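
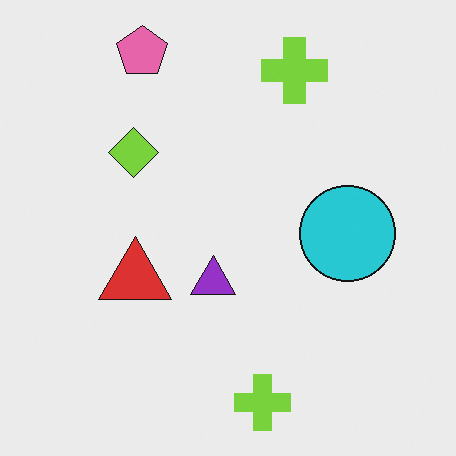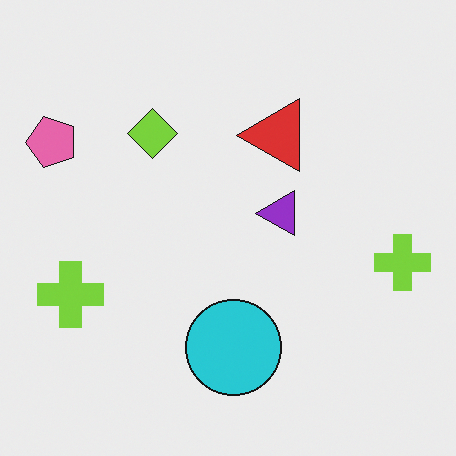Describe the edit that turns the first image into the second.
The image was transposed (reflected across the top-left ↔ bottom-right diagonal).

Shapes have swapped their row and column positions — what was in the top-right is now in the bottom-left — a diagonal reflection.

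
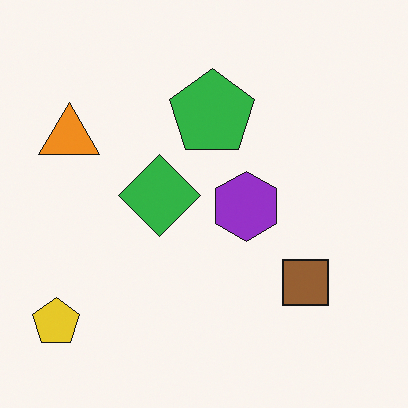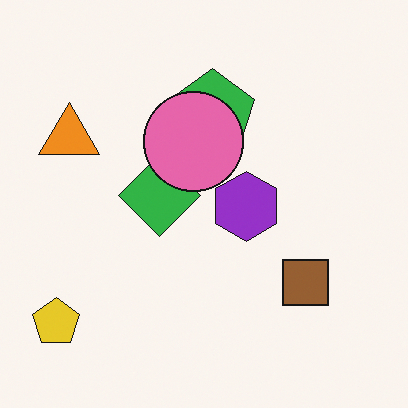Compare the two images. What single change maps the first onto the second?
Overlaid with an additional pink circle.

A pink circle appears in the second image that is absent from the first.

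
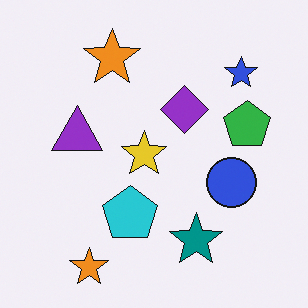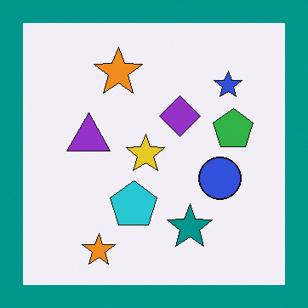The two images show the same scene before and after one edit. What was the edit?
It was framed with a teal border.

A solid teal frame runs around the edge of the second image, with the content slightly shrunk inside it.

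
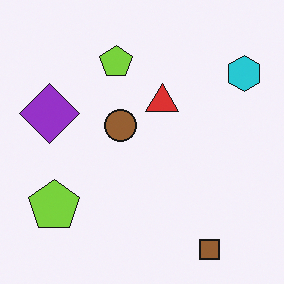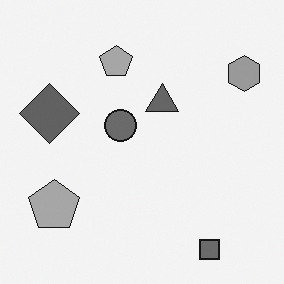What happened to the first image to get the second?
The transformation is: converted to grayscale.

All color is removed — every shape is now a shade of grey.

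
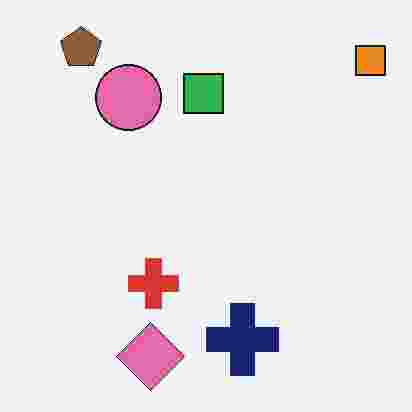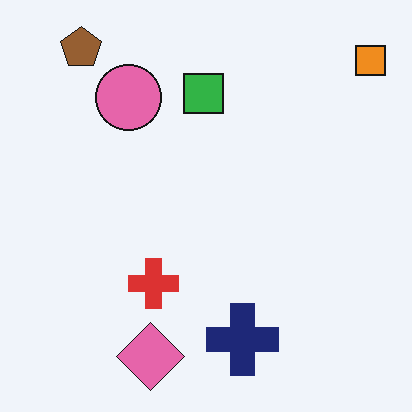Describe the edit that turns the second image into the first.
It was degraded with heavy JPEG compression.

Blocky 8×8 compression artifacts appear around shape edges and the flat background shows ringing — characteristic JPEG degradation.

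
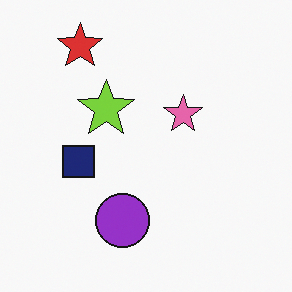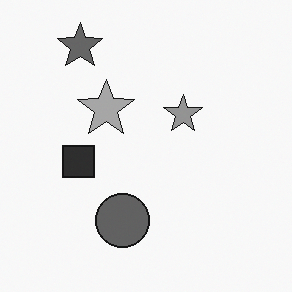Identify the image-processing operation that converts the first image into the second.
Converted to grayscale.

All color is removed — every shape is now a shade of grey.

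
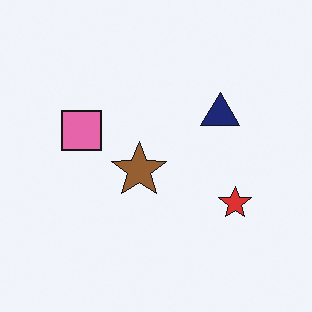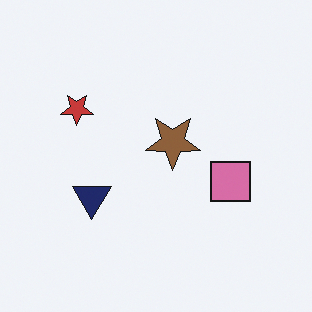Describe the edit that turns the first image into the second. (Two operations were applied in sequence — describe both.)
The image was rotated 180°, then slightly desaturated.

The red star sits in the right of the first image and the left of the second — consistent with a whole-image 180° rotation. All colors are more muted and greyish — a global saturation change.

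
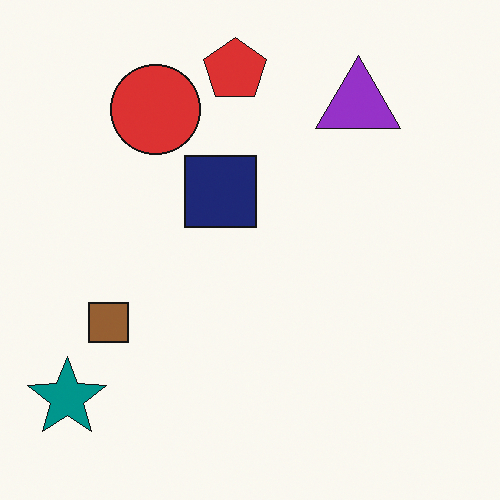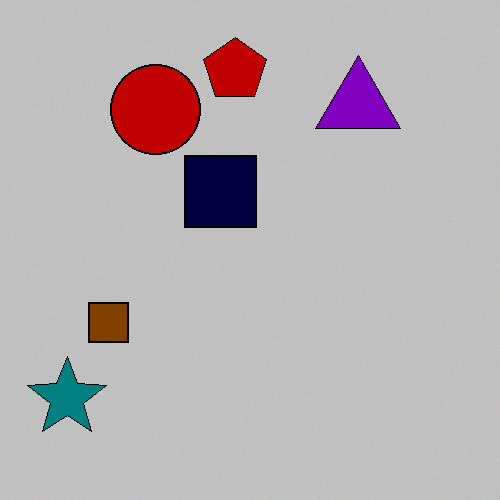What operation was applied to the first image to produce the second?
The image was heavily posterized to just a handful of flat colors.

Each flat color has snapped to a coarser quantized level — most visibly, the near-white background has dropped to a flat grey.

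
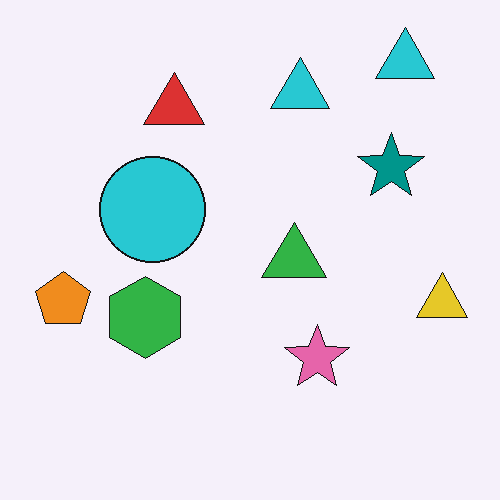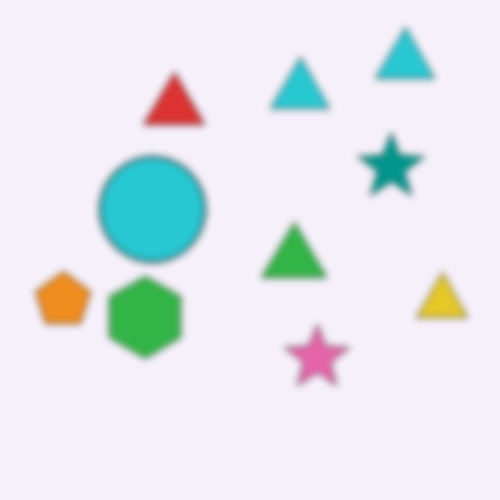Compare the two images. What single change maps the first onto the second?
It was moderately blurred.

Shape edges and outlines are uniformly softened across the whole image.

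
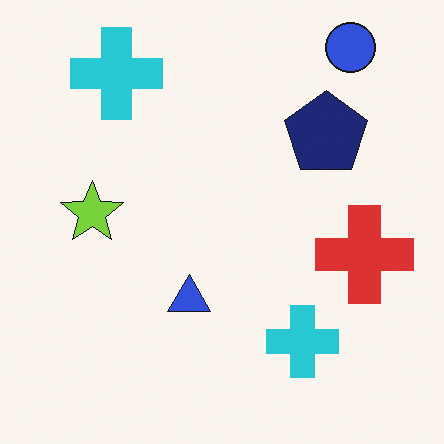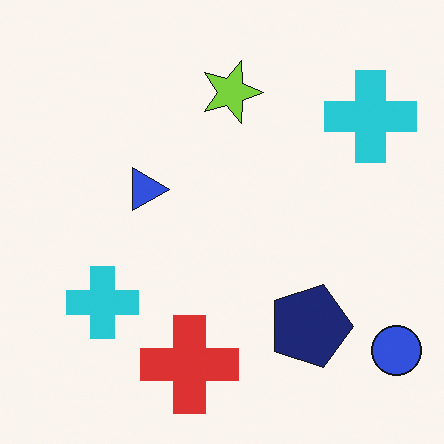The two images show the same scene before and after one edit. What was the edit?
The transformation is: rotated 90° clockwise.

The blue circle sits in the top-right of the first image and the bottom-right of the second — consistent with a whole-image 90° clockwise rotation.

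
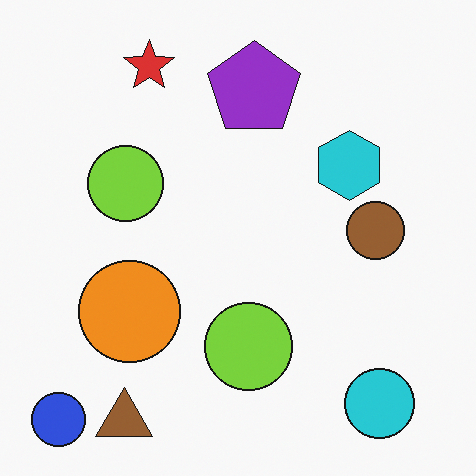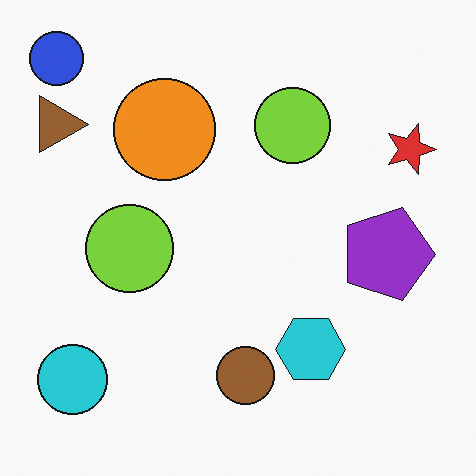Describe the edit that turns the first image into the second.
The second image is the first rotated 90° clockwise.

The blue circle sits in the bottom-left of the first image and the top-left of the second — consistent with a whole-image 90° clockwise rotation.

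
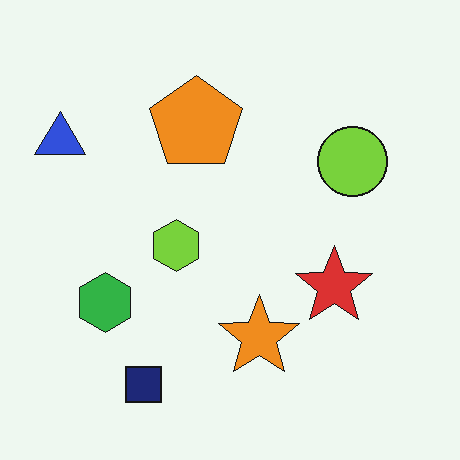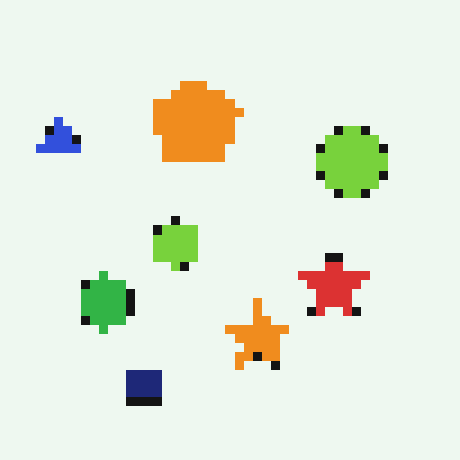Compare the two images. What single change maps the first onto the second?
It was heavily pixelated into large blocks.

Shapes are reduced to large square blocks; fine edges and outlines are lost — a downscale-then-upscale (mosaic) effect.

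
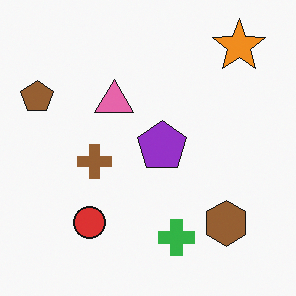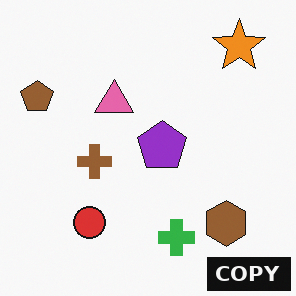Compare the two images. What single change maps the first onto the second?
This is the original image watermarked with the text "COPY" in the lower-right corner.

A dark label reading "COPY" appears in the lower-right corner.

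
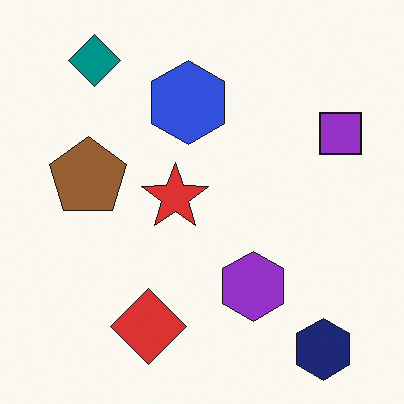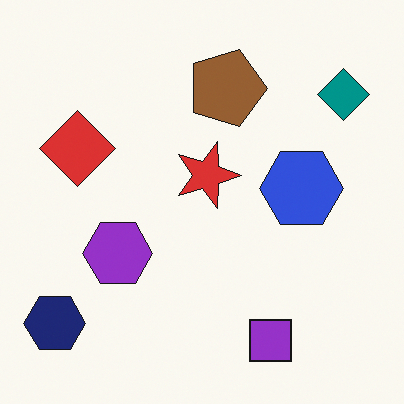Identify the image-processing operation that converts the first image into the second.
It was rotated 90° clockwise.

The navy hexagon sits in the bottom-right of the first image and the bottom-left of the second — consistent with a whole-image 90° clockwise rotation.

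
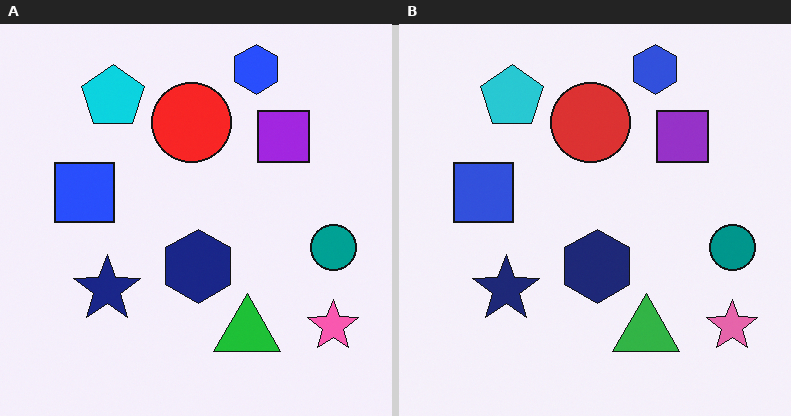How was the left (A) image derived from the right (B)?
This is the original image slightly oversaturated.

All colors are more vivid — a global saturation change.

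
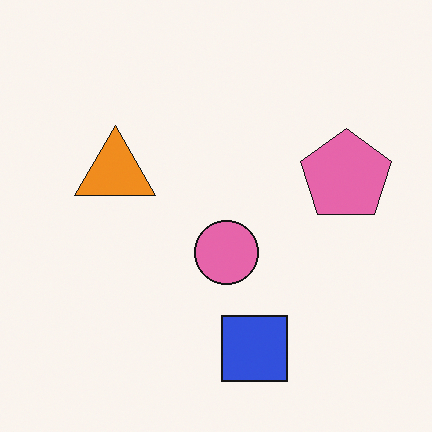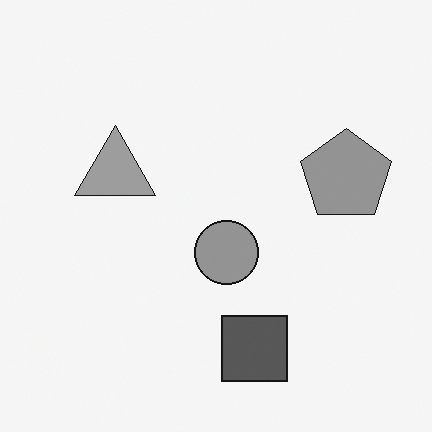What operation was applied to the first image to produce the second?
This is the original image converted to grayscale.

All color is removed — every shape is now a shade of grey.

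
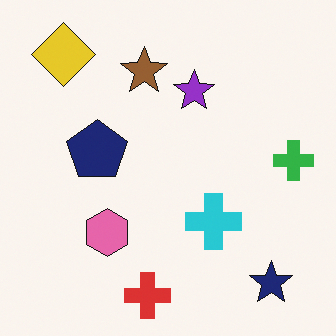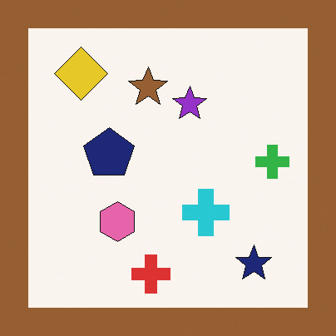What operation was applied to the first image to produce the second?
The transformation is: framed with a brown border.

A solid brown frame runs around the edge of the second image, with the content slightly shrunk inside it.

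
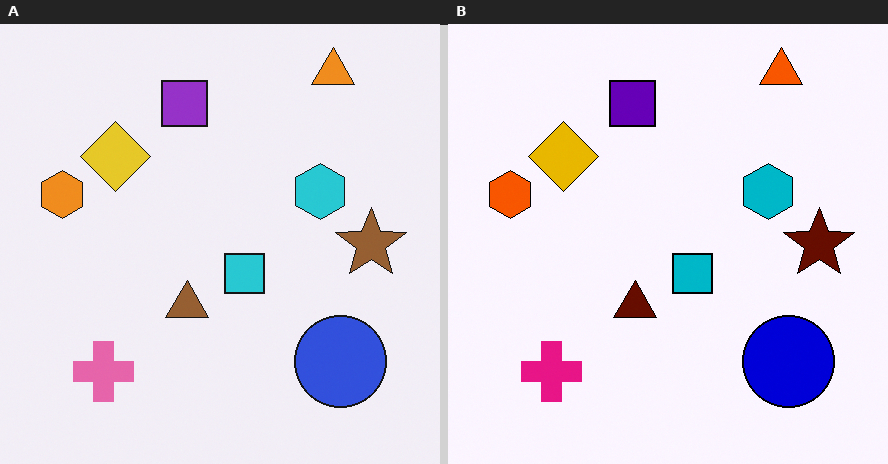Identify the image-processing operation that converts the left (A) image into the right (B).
Boosted in contrast.

Tones are pushed away from mid-grey across the whole image — a global contrast change.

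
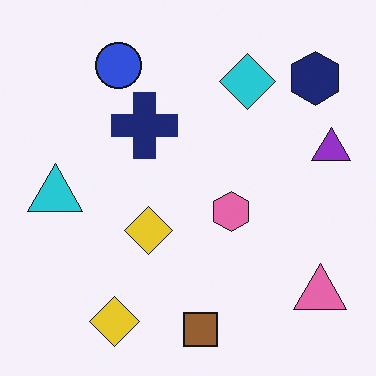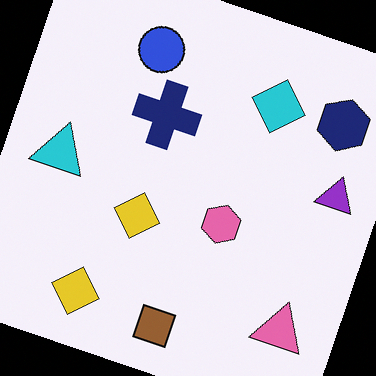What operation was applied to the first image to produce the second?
The image was rotated clockwise by a clearly visible amount.

Every shape is tilted by the same angle and the image corners show triangular fill wedges — a whole-image rotation by a non-right angle.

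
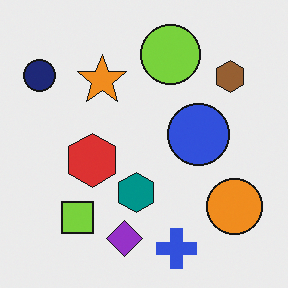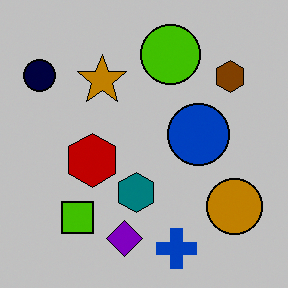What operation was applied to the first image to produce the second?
The transformation is: aggressively posterized.

Each flat color has snapped to a coarser quantized level — most visibly, the near-white background has dropped to a flat grey.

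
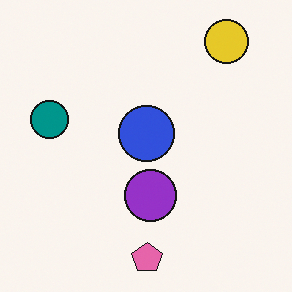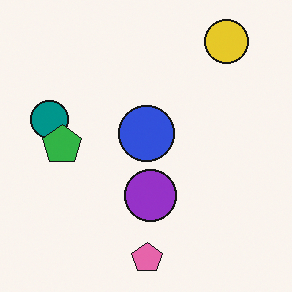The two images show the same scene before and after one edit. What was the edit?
Overlaid with an additional green pentagon.

A green pentagon appears in the second image that is absent from the first.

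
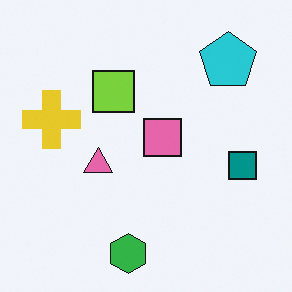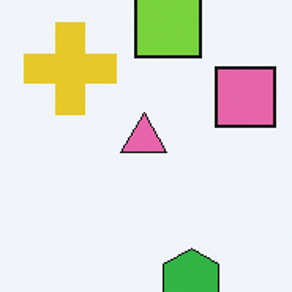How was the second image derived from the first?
It was cropped to a modestly smaller region and rescaled.

The visible shapes are larger and the field of view is narrower; shapes near the original edges may be partly or wholly outside the frame — a crop-and-rescale.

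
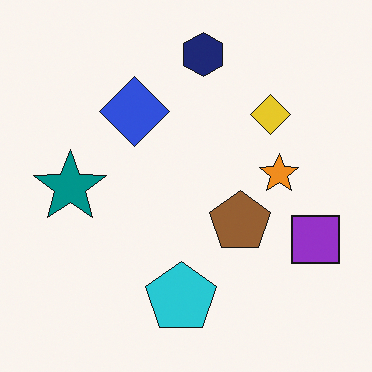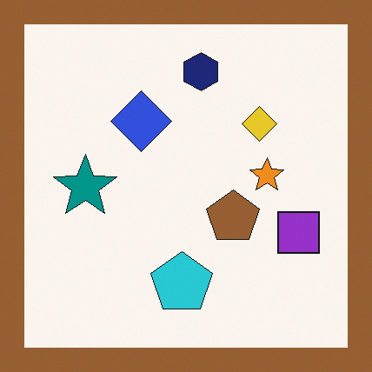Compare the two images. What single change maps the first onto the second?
This is the original image framed with a brown border.

A solid brown frame runs around the edge of the second image, with the content slightly shrunk inside it.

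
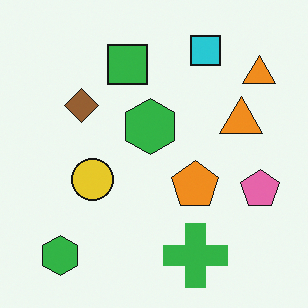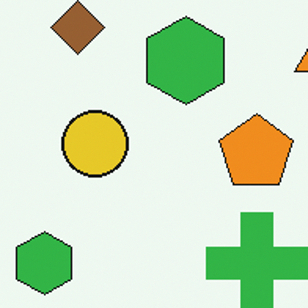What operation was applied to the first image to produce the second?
Cropped to a modestly smaller region and rescaled.

The visible shapes are larger and the field of view is narrower; shapes near the original edges may be partly or wholly outside the frame — a crop-and-rescale.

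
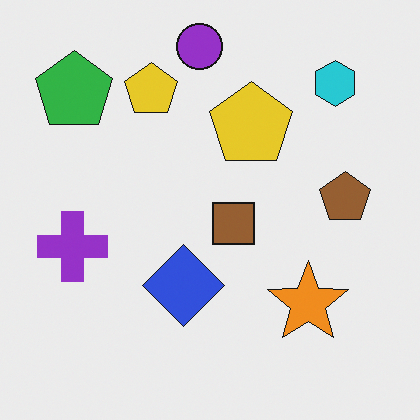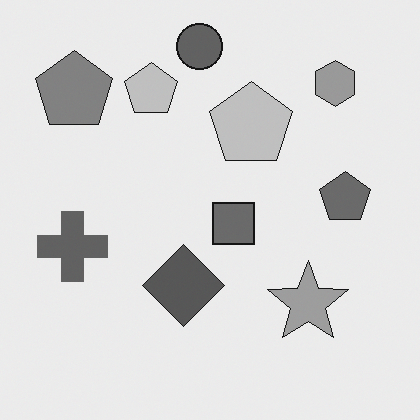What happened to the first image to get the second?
It was converted to grayscale.

All color is removed — every shape is now a shade of grey.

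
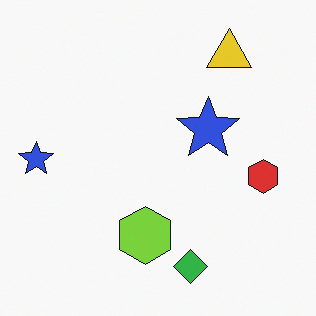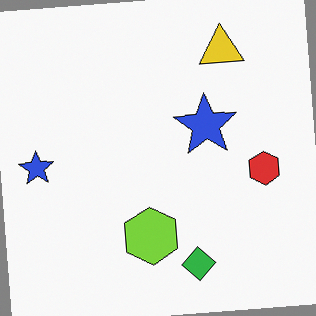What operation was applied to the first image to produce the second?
The transformation is: rotated counter-clockwise by a slight angle.

Every shape is tilted by the same angle and the image corners show triangular fill wedges — a whole-image rotation by a non-right angle.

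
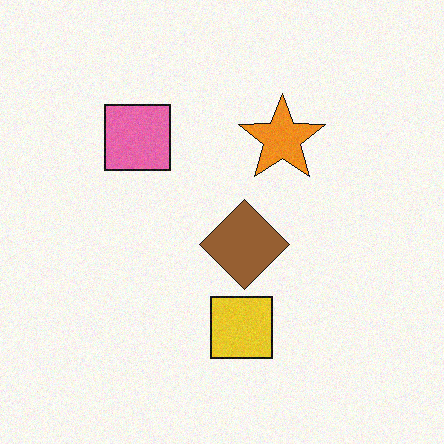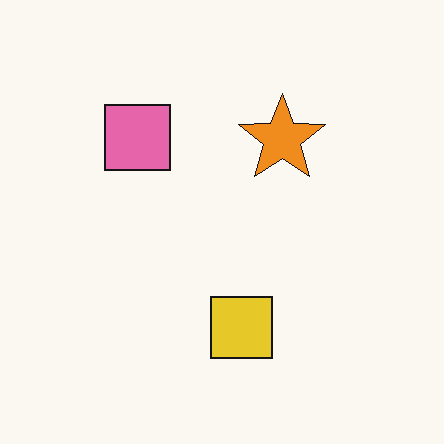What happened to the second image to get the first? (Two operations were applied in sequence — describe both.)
This is the original image degraded with light additive noise, then overlaid with an additional brown diamond.

Random speckle covers the whole image, including the flat background. A brown diamond appears in the first image that is absent from the second.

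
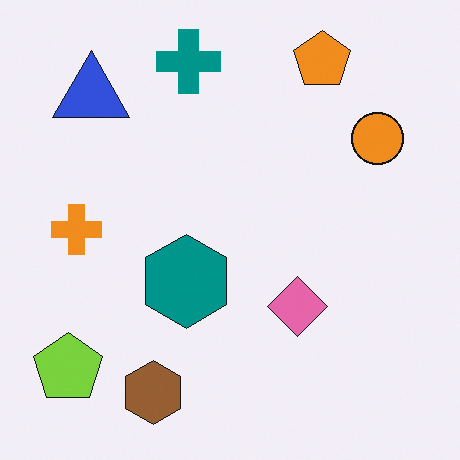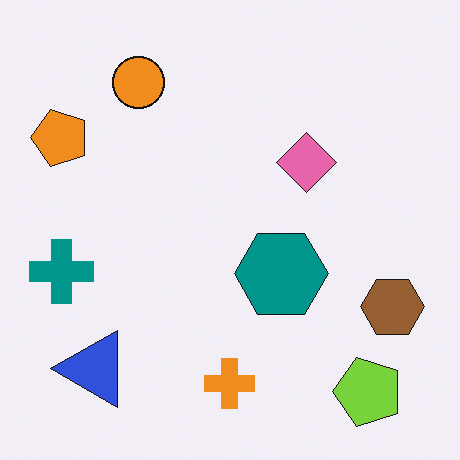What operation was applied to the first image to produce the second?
It was rotated 90° counter-clockwise.

The lime pentagon sits in the bottom-left of the first image and the bottom-right of the second — consistent with a whole-image 90° counter-clockwise rotation.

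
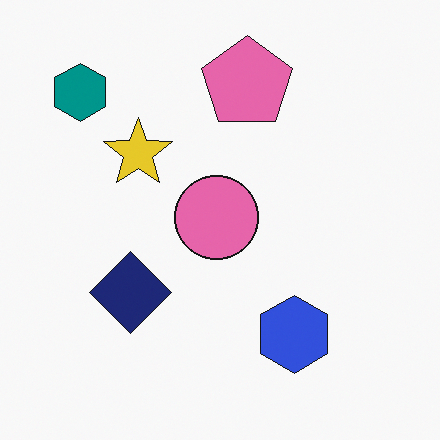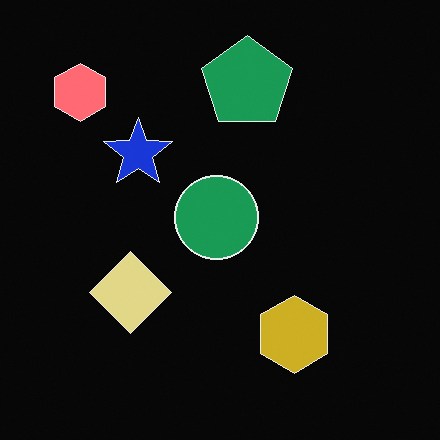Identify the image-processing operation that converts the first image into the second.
It was color-inverted (negative).

The light background has become dark and every shape's color is its complement — a photographic negative.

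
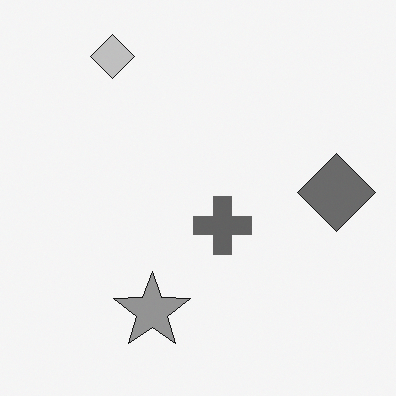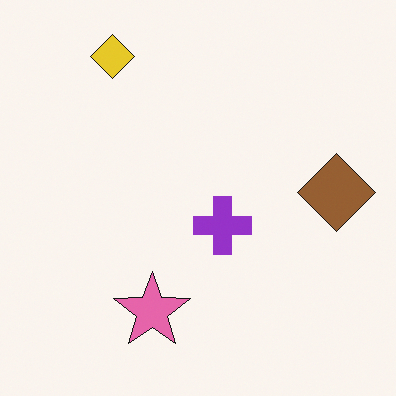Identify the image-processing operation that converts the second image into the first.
The first image is the second converted to grayscale.

All color is removed — every shape is now a shade of grey.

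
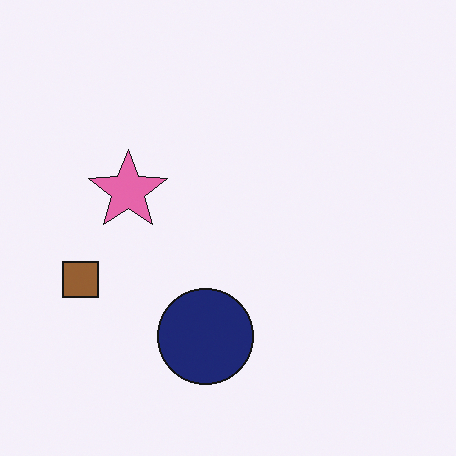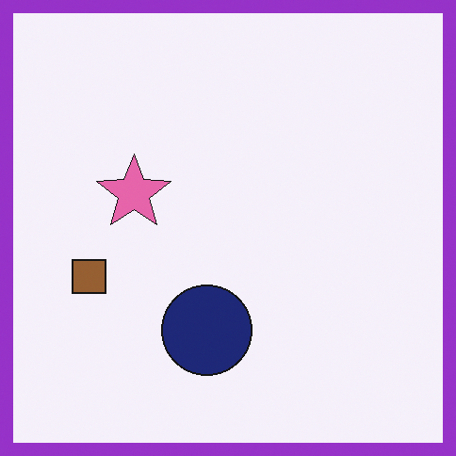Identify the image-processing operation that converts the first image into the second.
It was framed with a purple border.

A solid purple frame runs around the edge of the second image, with the content slightly shrunk inside it.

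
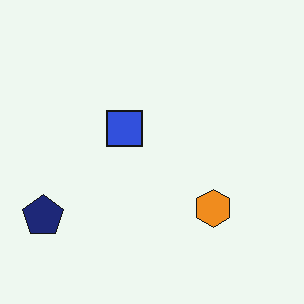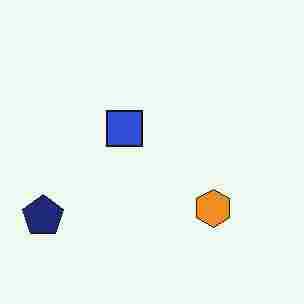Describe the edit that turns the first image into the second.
The second image is the first degraded with heavy JPEG compression.

Blocky 8×8 compression artifacts appear around shape edges and the flat background shows ringing — characteristic JPEG degradation.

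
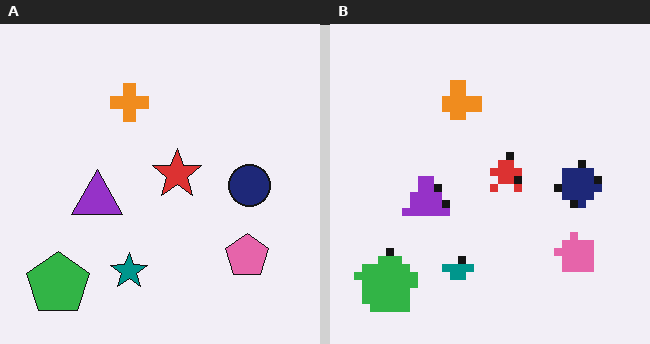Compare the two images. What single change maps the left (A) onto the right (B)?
Pixelated into visible square blocks.

Shapes are reduced to large square blocks; fine edges and outlines are lost — a downscale-then-upscale (mosaic) effect.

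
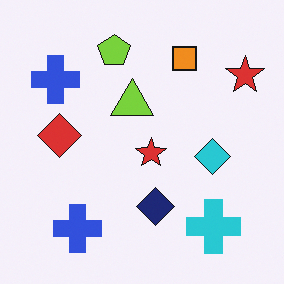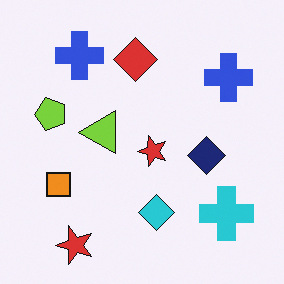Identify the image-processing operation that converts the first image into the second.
The second image is the first transposed (reflected across the top-left ↔ bottom-right diagonal).

Shapes have swapped their row and column positions — what was in the top-right is now in the bottom-left — a diagonal reflection.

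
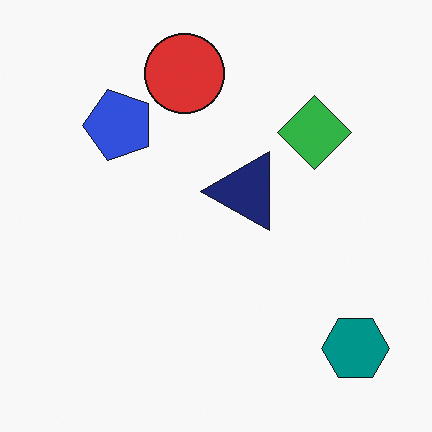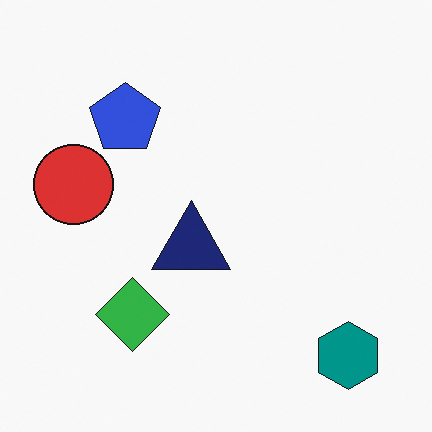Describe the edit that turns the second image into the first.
The transformation is: transposed (reflected across the top-left ↔ bottom-right diagonal).

Shapes have swapped their row and column positions — what was in the top-right is now in the bottom-left — a diagonal reflection.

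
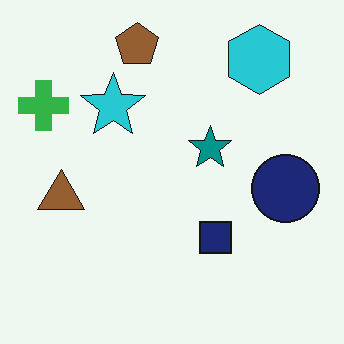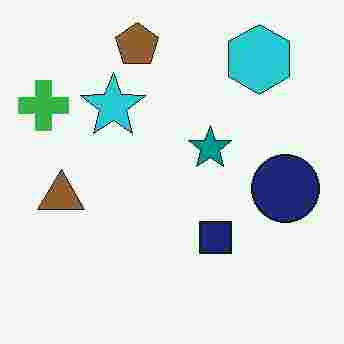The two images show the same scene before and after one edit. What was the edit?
The image was heavily JPEG-compressed with obvious blocking artifacts.

Blocky 8×8 compression artifacts appear around shape edges and the flat background shows ringing — characteristic JPEG degradation.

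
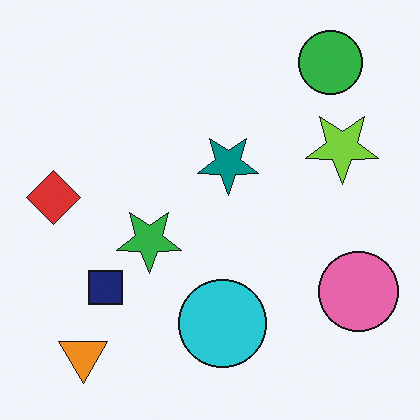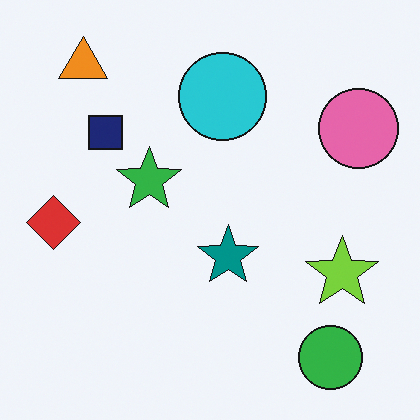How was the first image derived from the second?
The first image is the second flipped vertically (top ↔ bottom).

The green circle is in the bottom-right of the second image and the top-right of the first — shapes on opposite sides of the horizontal midline have swapped in a mirror flip.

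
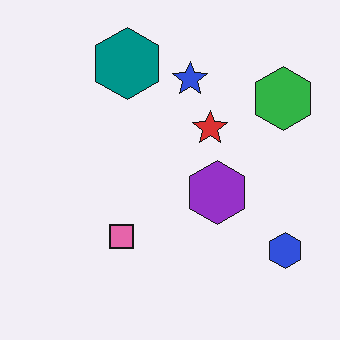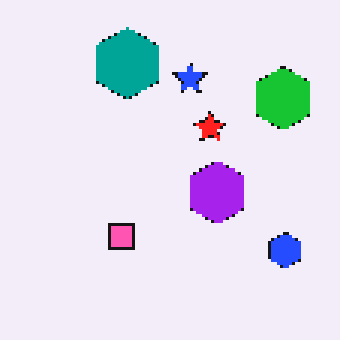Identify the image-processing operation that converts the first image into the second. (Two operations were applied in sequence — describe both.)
Mildly pixelated, then slightly oversaturated.

Shapes are reduced to large square blocks; fine edges and outlines are lost — a downscale-then-upscale (mosaic) effect. All colors are more vivid — a global saturation change.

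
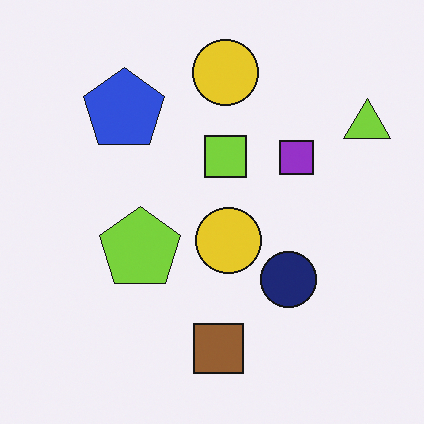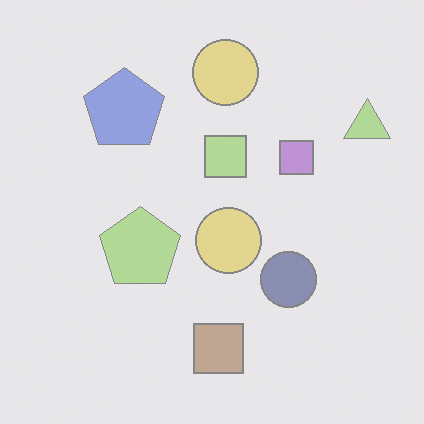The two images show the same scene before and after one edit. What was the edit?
It was washed out (contrast reduced).

Tones are pushed toward mid-grey across the whole image — a global contrast change.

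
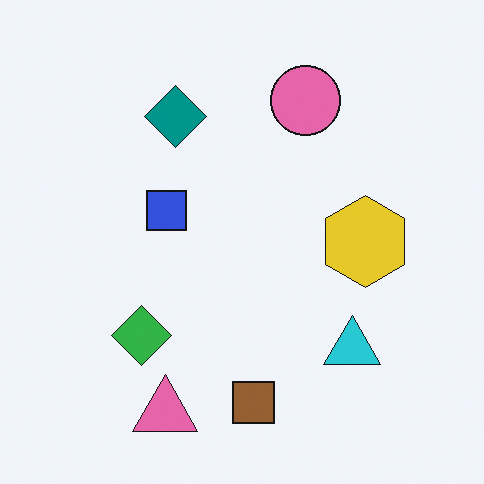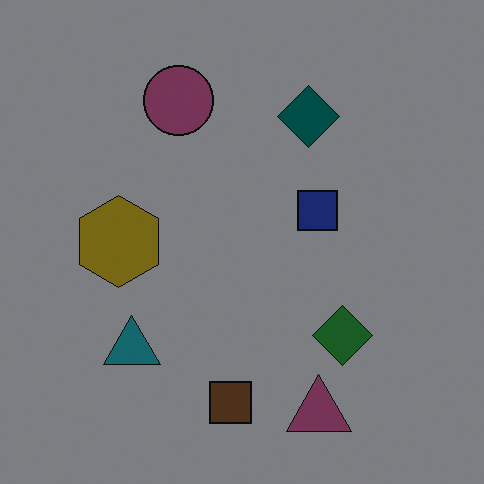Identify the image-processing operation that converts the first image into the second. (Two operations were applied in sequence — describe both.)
The transformation is: noticeably darkened, then flipped horizontally (left ↔ right).

Every pixel — background and shapes alike — is uniformly darkened. The yellow hexagon is in the right of the first image and the left of the second — shapes on opposite sides of the vertical midline have swapped in a mirror flip.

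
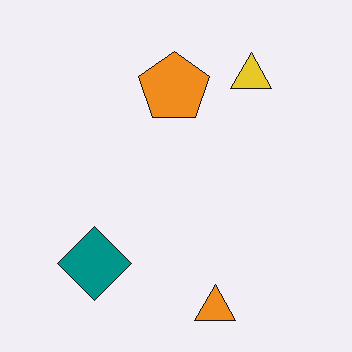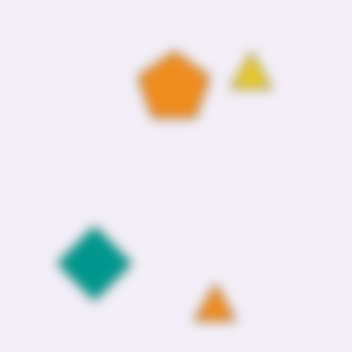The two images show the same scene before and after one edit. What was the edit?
The image was heavily blurred.

Shape edges and outlines are uniformly softened across the whole image.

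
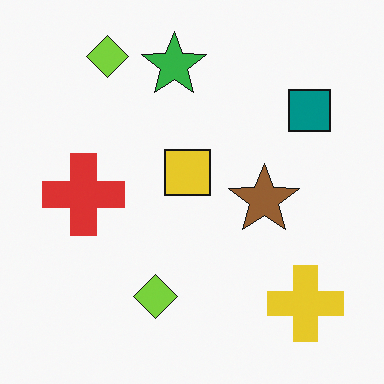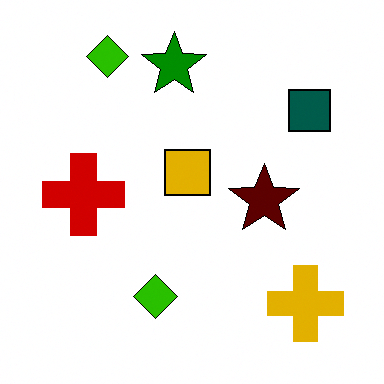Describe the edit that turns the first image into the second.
It was given much higher contrast.

Tones are pushed away from mid-grey across the whole image — a global contrast change.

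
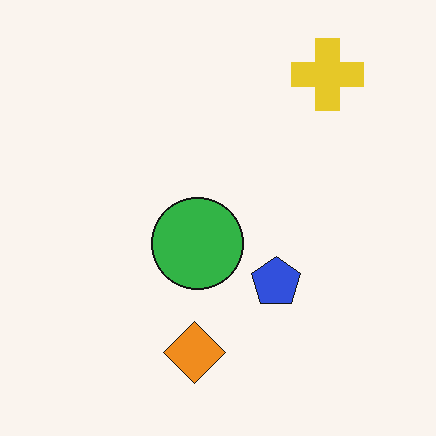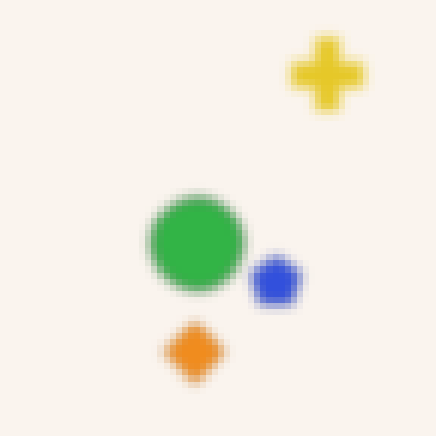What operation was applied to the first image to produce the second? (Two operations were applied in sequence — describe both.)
This is the original image strongly gaussian-blurred, then pixelated into visible square blocks.

Shape edges and outlines are uniformly softened across the whole image. Shapes are reduced to large square blocks; fine edges and outlines are lost — a downscale-then-upscale (mosaic) effect.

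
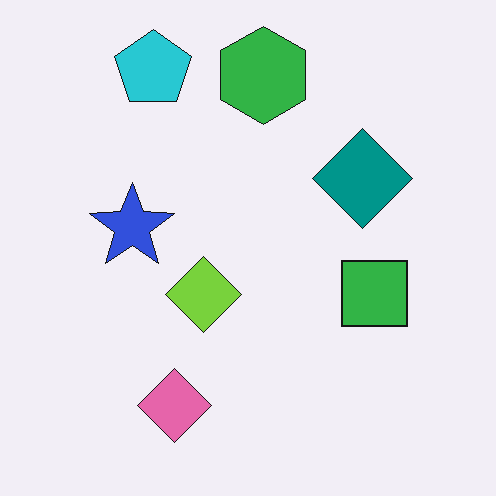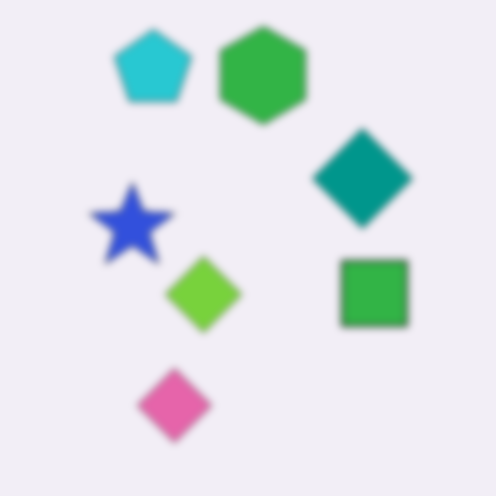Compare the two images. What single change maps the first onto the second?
It was moderately blurred.

Shape edges and outlines are uniformly softened across the whole image.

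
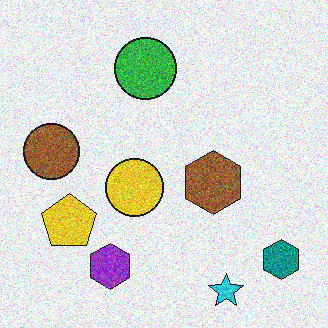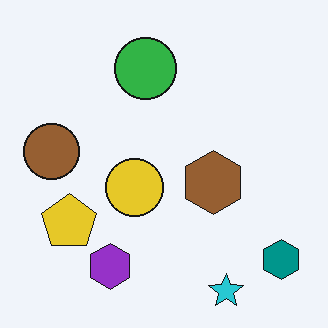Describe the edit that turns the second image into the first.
Degraded with strong gaussian noise.

Random speckle covers the whole image, including the flat background.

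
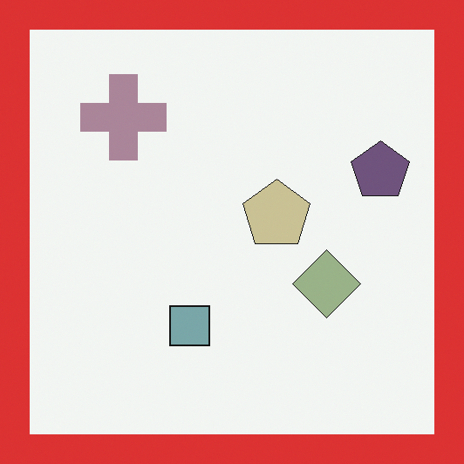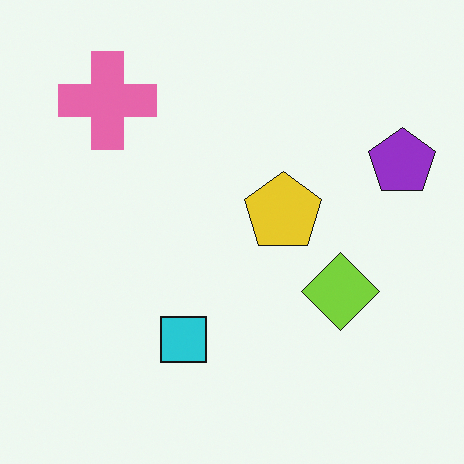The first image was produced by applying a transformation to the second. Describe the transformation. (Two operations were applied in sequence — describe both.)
It was heavily desaturated, then framed with a red border.

All colors are more muted and greyish — a global saturation change. A solid red frame runs around the edge of the first image, with the content slightly shrunk inside it.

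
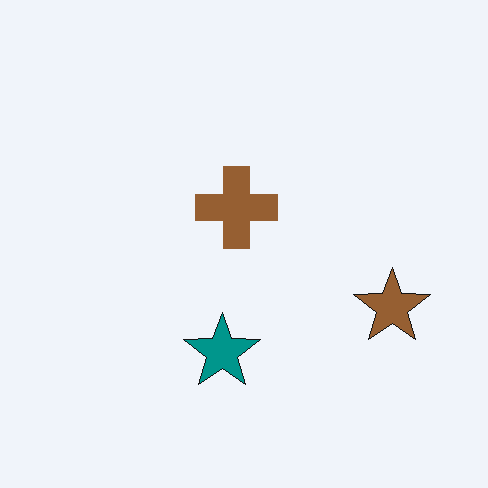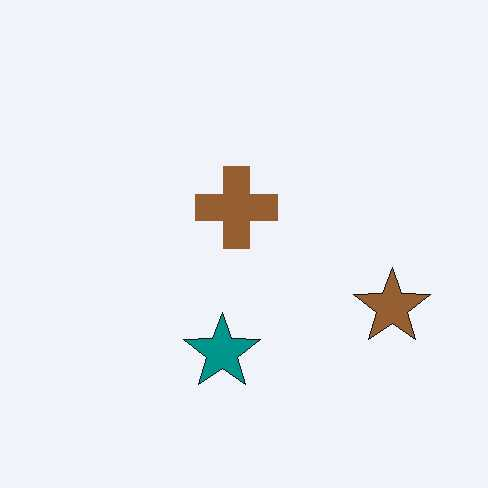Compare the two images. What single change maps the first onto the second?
JPEG-compressed with visible artifacts.

Blocky 8×8 compression artifacts appear around shape edges and the flat background shows ringing — characteristic JPEG degradation.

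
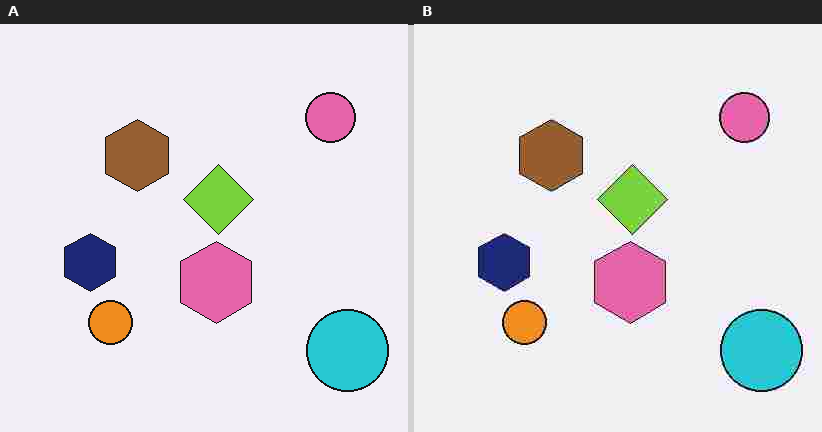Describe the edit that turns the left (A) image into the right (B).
This is the original image heavily JPEG-compressed with obvious blocking artifacts.

Blocky 8×8 compression artifacts appear around shape edges and the flat background shows ringing — characteristic JPEG degradation.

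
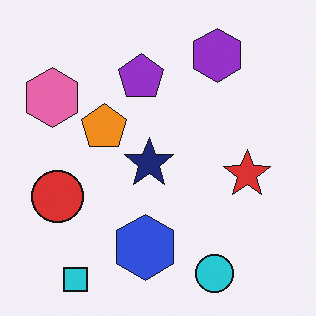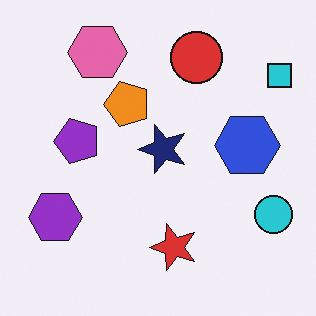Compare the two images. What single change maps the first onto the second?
The second image is the first transposed (reflected across the top-left ↔ bottom-right diagonal).

Shapes have swapped their row and column positions — what was in the top-right is now in the bottom-left — a diagonal reflection.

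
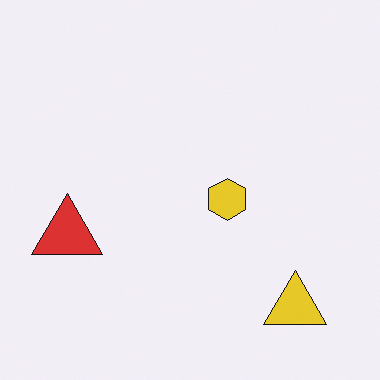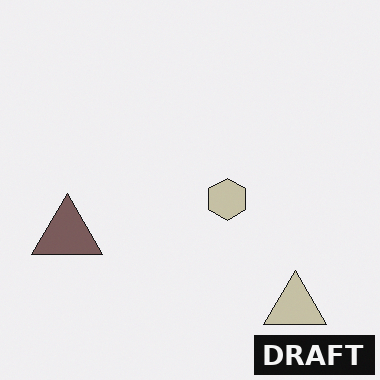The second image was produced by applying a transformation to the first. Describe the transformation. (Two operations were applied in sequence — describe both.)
This is the original image heavily desaturated, then watermarked with the text "DRAFT" in the lower-right corner.

All colors are more muted and greyish — a global saturation change. A dark label reading "DRAFT" appears in the lower-right corner.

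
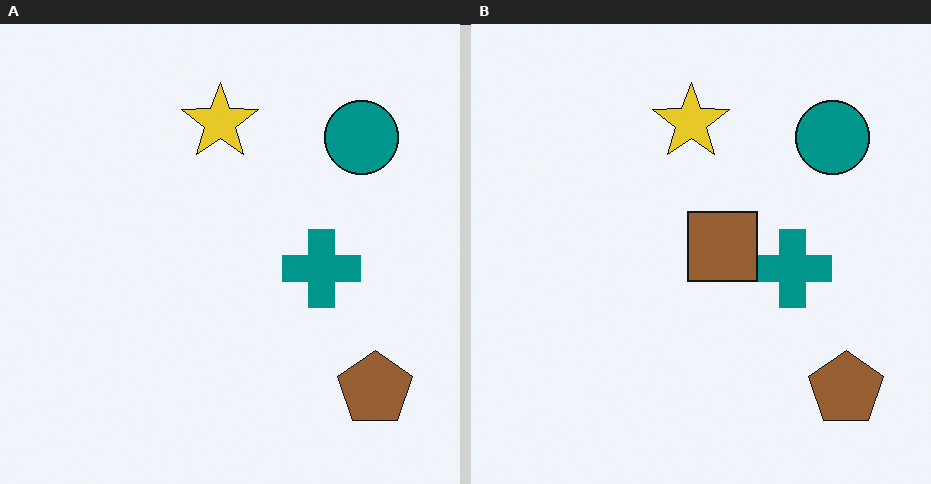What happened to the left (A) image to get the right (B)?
The right (B) image is the left (A) overlaid with an additional brown square.

A brown square appears in the right (B) image that is absent from the left (A).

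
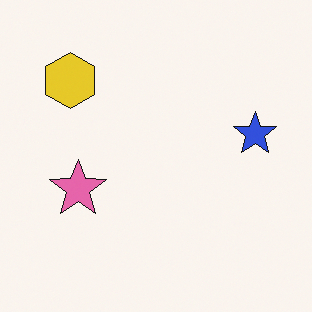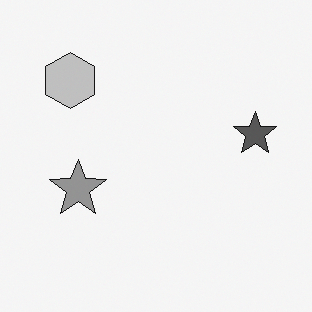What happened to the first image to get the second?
This is the original image converted to grayscale.

All color is removed — every shape is now a shade of grey.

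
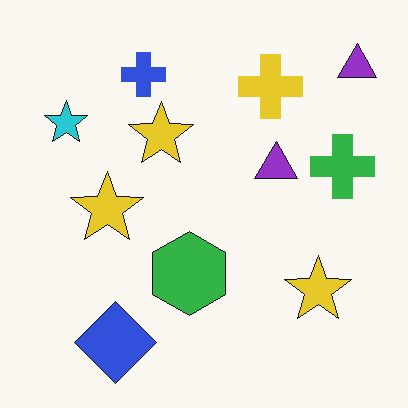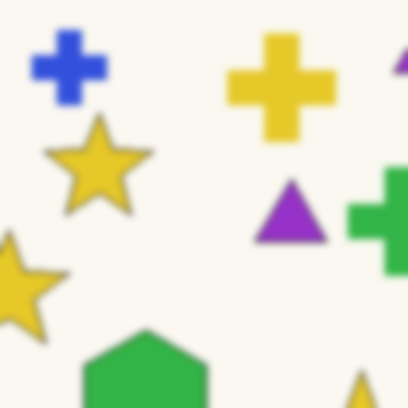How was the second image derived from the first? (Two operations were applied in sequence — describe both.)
The image was cropped to a noticeably smaller region and rescaled, then noticeably gaussian-blurred.

The visible shapes are larger and the field of view is narrower; shapes near the original edges may be partly or wholly outside the frame — a crop-and-rescale. Shape edges and outlines are uniformly softened across the whole image.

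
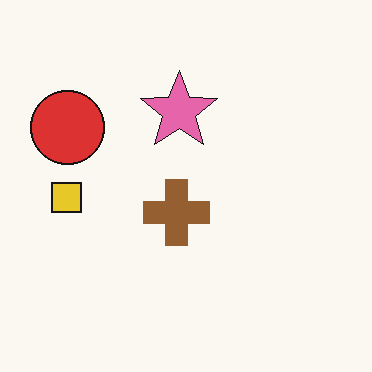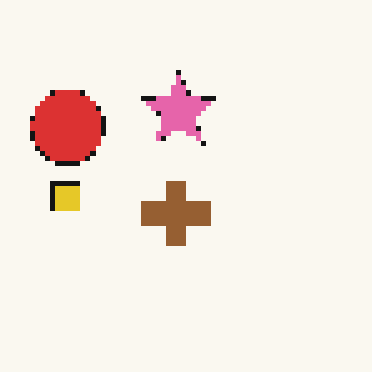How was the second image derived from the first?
This is the original image lightly pixelated (a mild mosaic effect).

Shapes are reduced to large square blocks; fine edges and outlines are lost — a downscale-then-upscale (mosaic) effect.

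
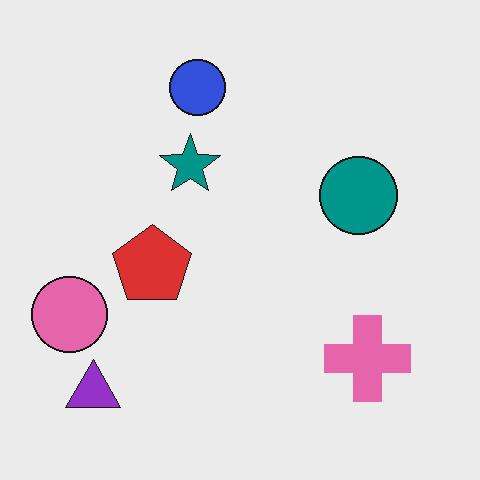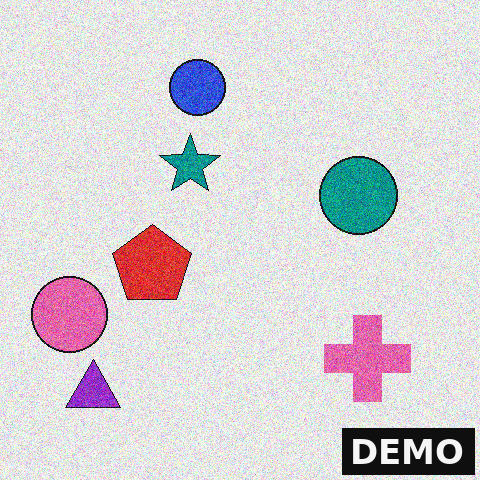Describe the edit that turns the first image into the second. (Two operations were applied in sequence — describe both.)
Degraded with visible gaussian noise, then watermarked with the text "DEMO" in the lower-right corner.

Random speckle covers the whole image, including the flat background. A dark label reading "DEMO" appears in the lower-right corner.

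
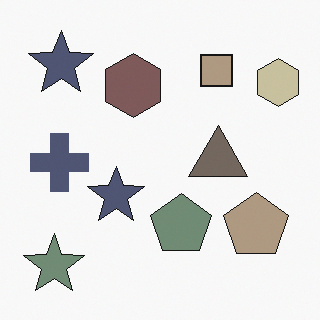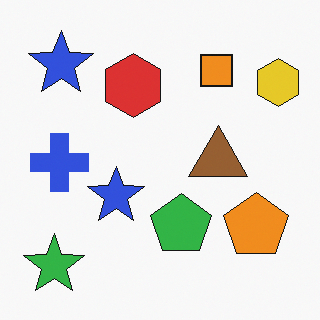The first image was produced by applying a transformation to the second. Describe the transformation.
Heavily desaturated.

All colors are more muted and greyish — a global saturation change.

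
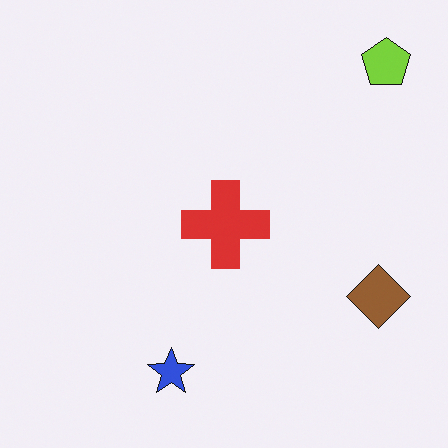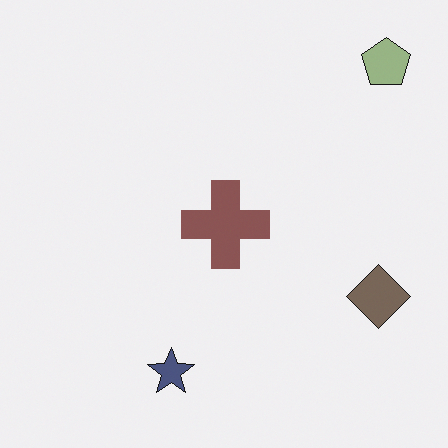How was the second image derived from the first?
The image was heavily desaturated.

All colors are more muted and greyish — a global saturation change.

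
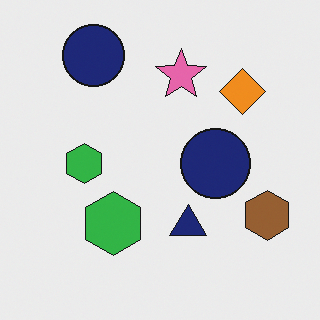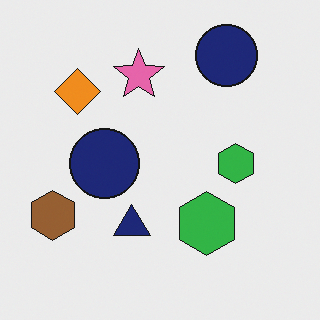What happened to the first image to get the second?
This is the original image flipped horizontally (left ↔ right).

The brown hexagon is in the bottom-right of the first image and the bottom-left of the second — shapes on opposite sides of the vertical midline have swapped in a mirror flip.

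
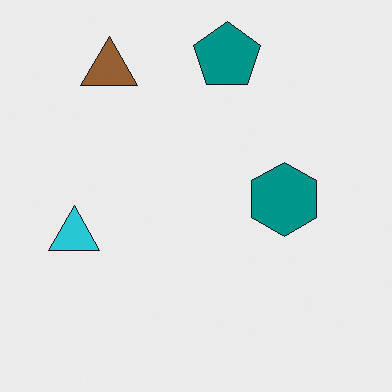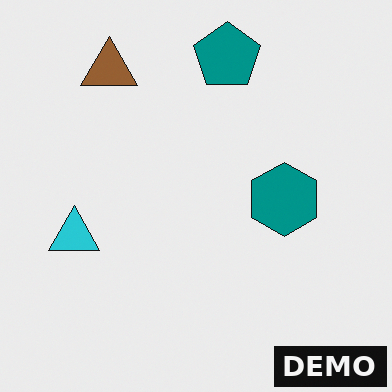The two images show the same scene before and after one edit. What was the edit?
This is the original image watermarked with the text "DEMO" in the lower-right corner.

A dark label reading "DEMO" appears in the lower-right corner.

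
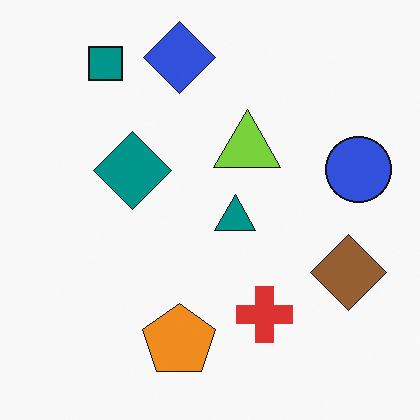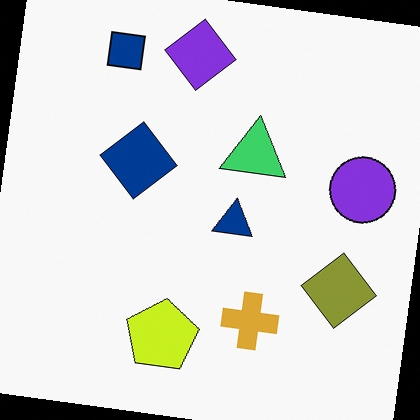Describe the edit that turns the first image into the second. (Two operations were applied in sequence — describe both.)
The transformation is: hue-shifted slightly, then rotated clockwise by a small amount.

Every shape's color has rotated by the same amount around the hue wheel — a uniform hue shift. Every shape is tilted by the same angle and the image corners show triangular fill wedges — a whole-image rotation by a non-right angle.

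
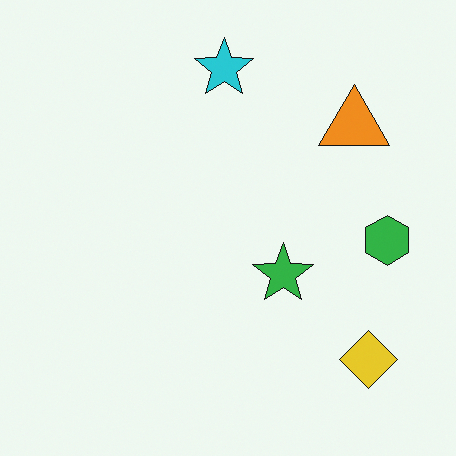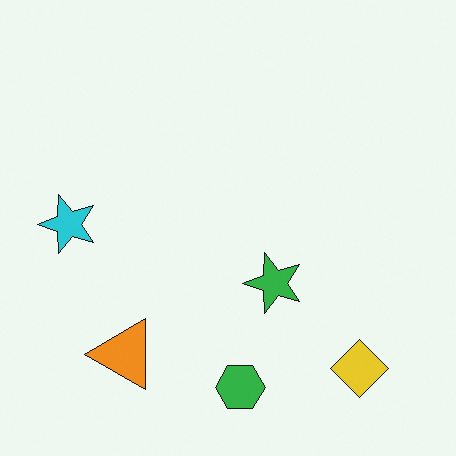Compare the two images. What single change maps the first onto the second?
The image was transposed (reflected across the top-left ↔ bottom-right diagonal).

Shapes have swapped their row and column positions — what was in the top-right is now in the bottom-left — a diagonal reflection.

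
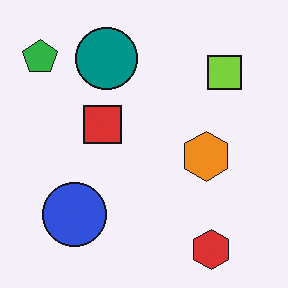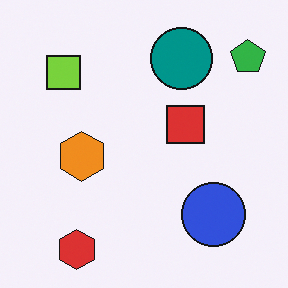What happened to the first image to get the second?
It was flipped horizontally (left ↔ right).

The green pentagon is in the top-left of the first image and the top-right of the second — shapes on opposite sides of the vertical midline have swapped in a mirror flip.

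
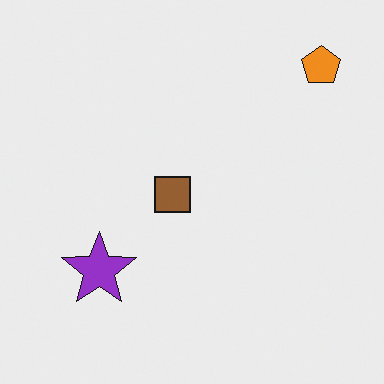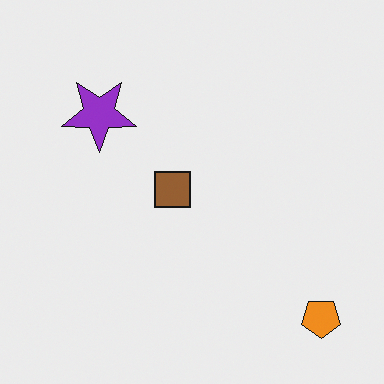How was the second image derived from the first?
It was flipped vertically (top ↔ bottom).

The orange pentagon is in the top-right of the first image and the bottom-right of the second — shapes on opposite sides of the horizontal midline have swapped in a mirror flip.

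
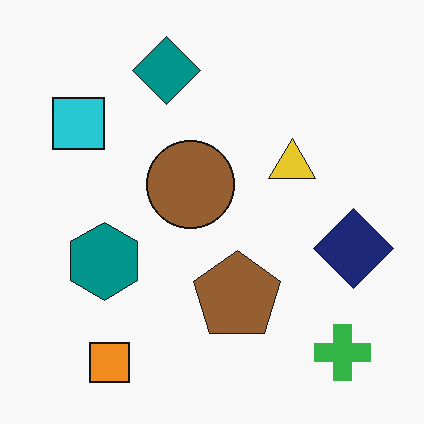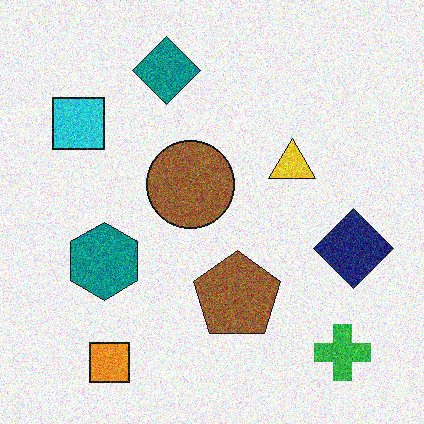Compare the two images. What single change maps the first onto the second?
Degraded with heavy additive noise.

Random speckle covers the whole image, including the flat background.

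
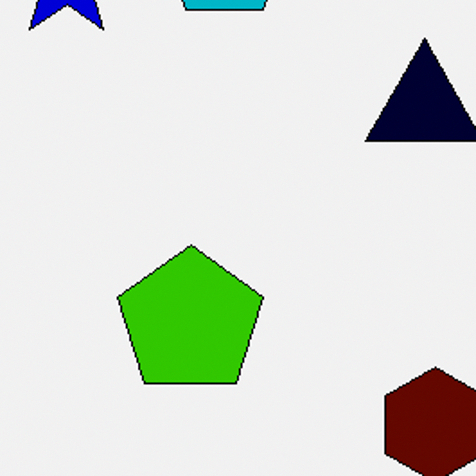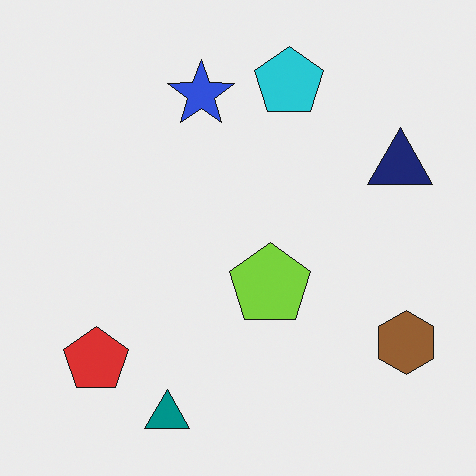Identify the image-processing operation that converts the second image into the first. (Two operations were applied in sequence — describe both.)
The image was boosted in contrast, then cropped tightly and scaled back up.

Tones are pushed away from mid-grey across the whole image — a global contrast change. The visible shapes are larger and the field of view is narrower; shapes near the original edges may be partly or wholly outside the frame — a crop-and-rescale.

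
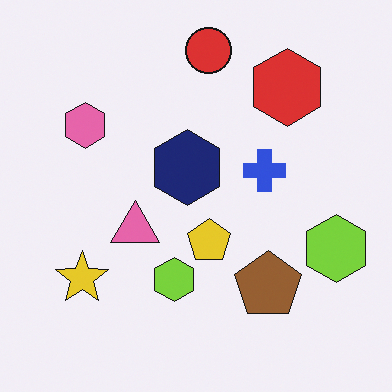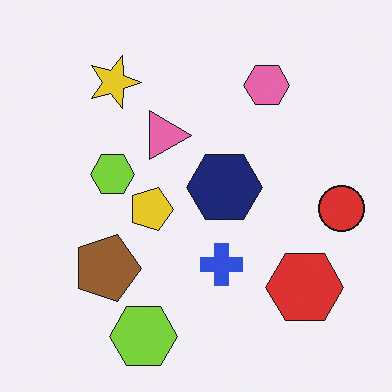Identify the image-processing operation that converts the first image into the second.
This is the original image rotated 90° clockwise.

The red circle sits in the top of the first image and the right of the second — consistent with a whole-image 90° clockwise rotation.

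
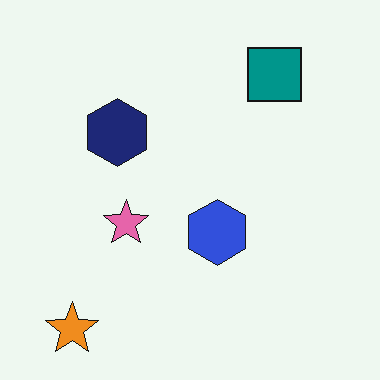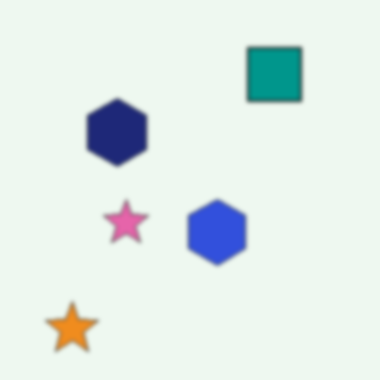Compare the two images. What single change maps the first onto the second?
It was lightly blurred.

Shape edges and outlines are uniformly softened across the whole image.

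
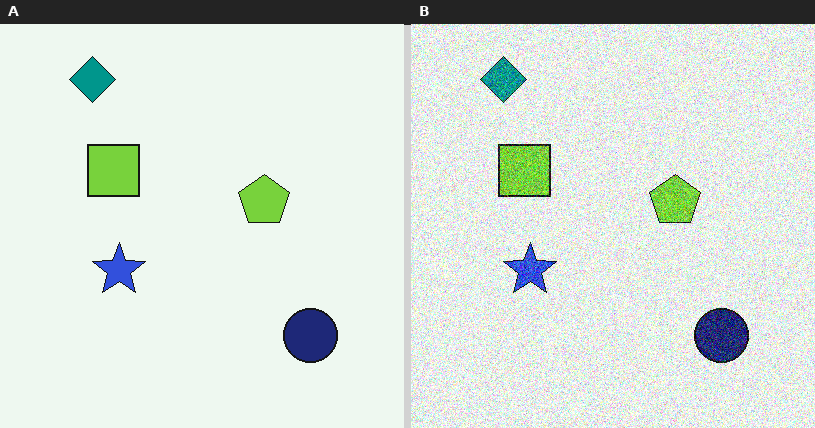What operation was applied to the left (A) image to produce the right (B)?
This is the original image degraded with a thick layer of grain.

Random speckle covers the whole image, including the flat background.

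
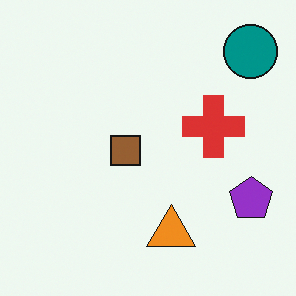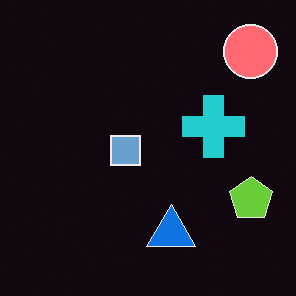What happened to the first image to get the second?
The image was color-inverted (negative).

The light background has become dark and every shape's color is its complement — a photographic negative.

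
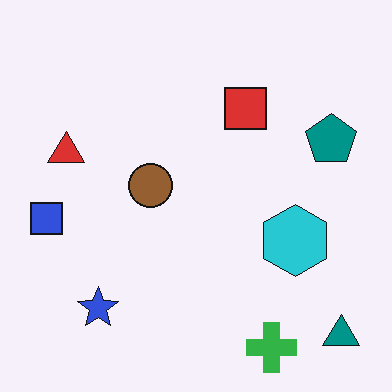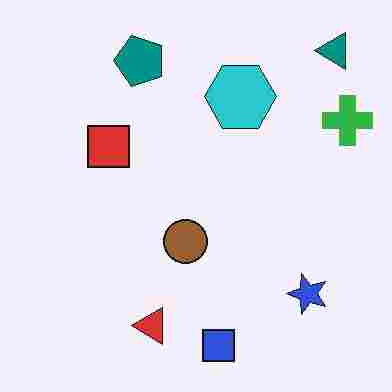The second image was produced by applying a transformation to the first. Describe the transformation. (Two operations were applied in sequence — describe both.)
It was degraded with heavy JPEG compression, then rotated 90° counter-clockwise.

Blocky 8×8 compression artifacts appear around shape edges and the flat background shows ringing — characteristic JPEG degradation. The teal triangle sits in the bottom-right of the first image and the top-right of the second — consistent with a whole-image 90° counter-clockwise rotation.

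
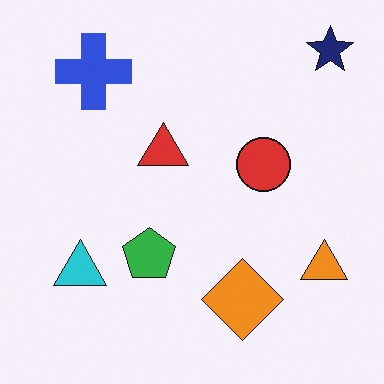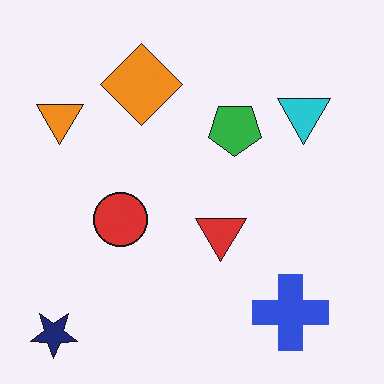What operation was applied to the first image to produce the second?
This is the original image rotated 180°.

The navy star sits in the top-right of the first image and the bottom-left of the second — consistent with a whole-image 180° rotation.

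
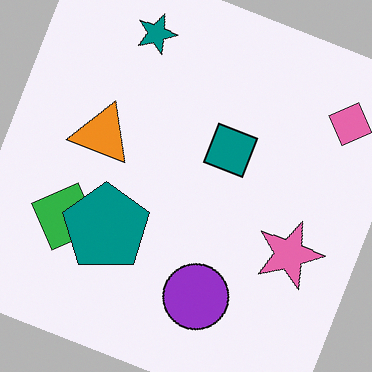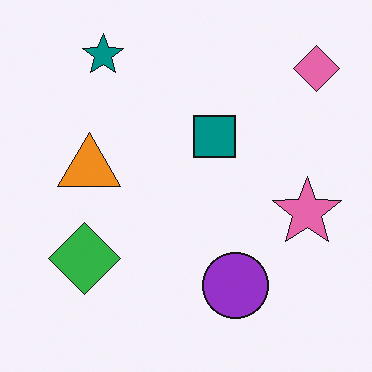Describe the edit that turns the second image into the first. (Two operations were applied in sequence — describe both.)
It was rotated clockwise by a clearly visible amount, then overlaid with an additional teal pentagon.

Every shape is tilted by the same angle and the image corners show triangular fill wedges — a whole-image rotation by a non-right angle. A teal pentagon appears in the first image that is absent from the second.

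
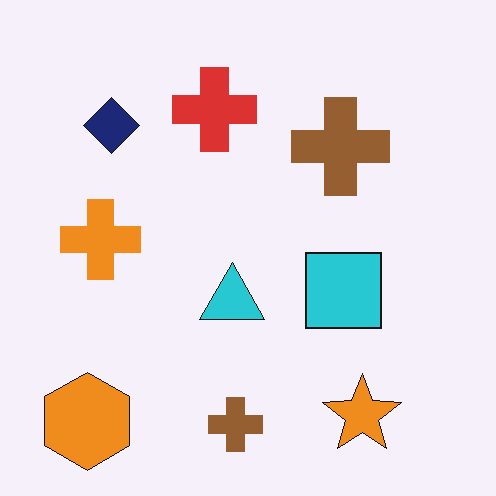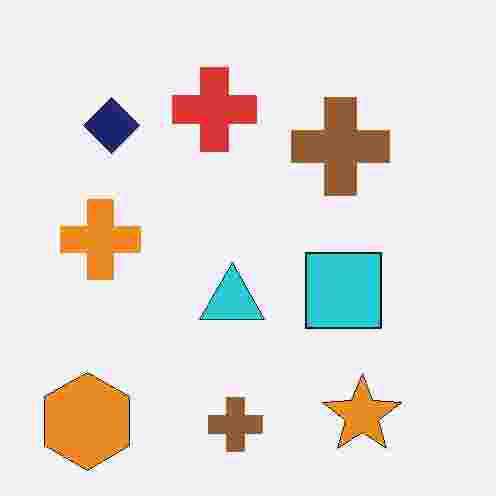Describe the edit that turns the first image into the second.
The image was heavily JPEG-compressed with obvious blocking artifacts.

Blocky 8×8 compression artifacts appear around shape edges and the flat background shows ringing — characteristic JPEG degradation.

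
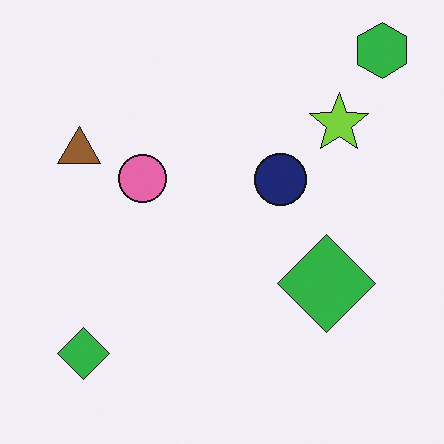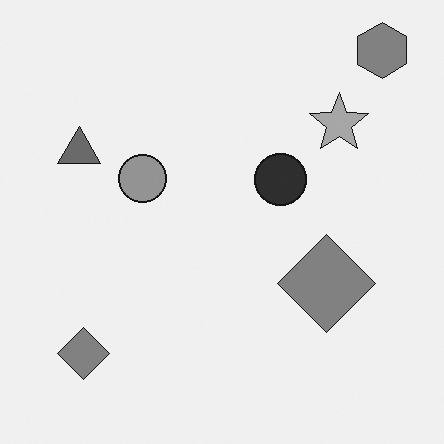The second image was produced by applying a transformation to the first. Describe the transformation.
It was converted to grayscale.

All color is removed — every shape is now a shade of grey.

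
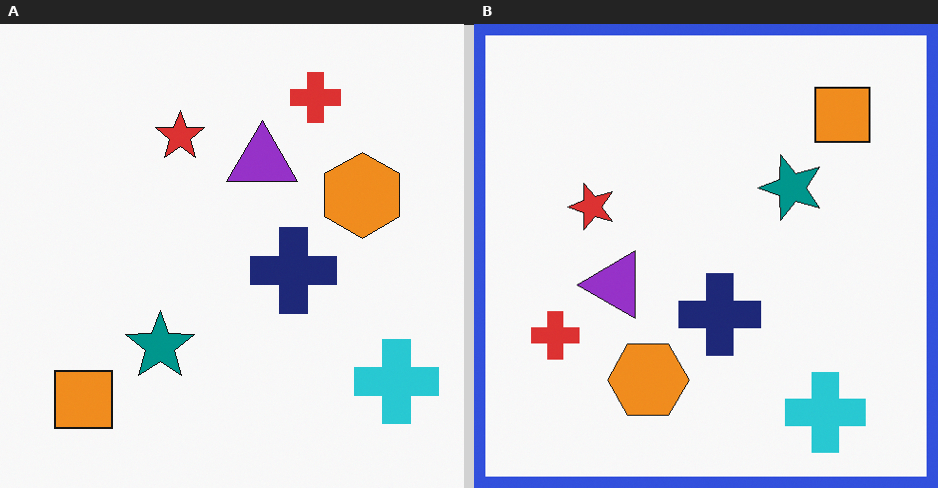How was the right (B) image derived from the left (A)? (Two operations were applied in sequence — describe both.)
The image was transposed (reflected across the top-left ↔ bottom-right diagonal), then framed with a blue border.

Shapes have swapped their row and column positions — what was in the top-right is now in the bottom-left — a diagonal reflection. A solid blue frame runs around the edge of the right (B) image, with the content slightly shrunk inside it.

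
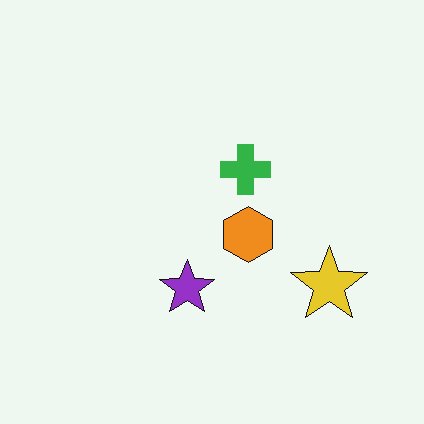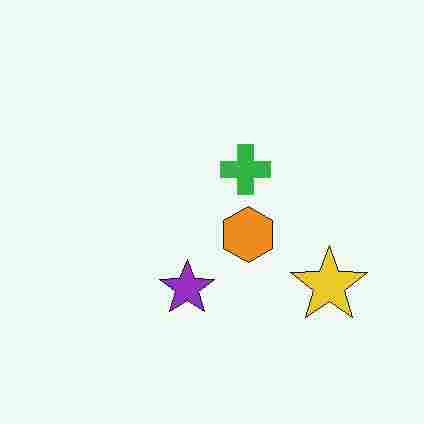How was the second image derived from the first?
The image was heavily JPEG-compressed with obvious blocking artifacts.

Blocky 8×8 compression artifacts appear around shape edges and the flat background shows ringing — characteristic JPEG degradation.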